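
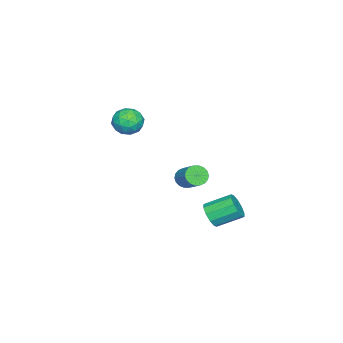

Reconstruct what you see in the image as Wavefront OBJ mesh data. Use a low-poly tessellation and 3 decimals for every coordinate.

v 0.021 -2.485 -0.542
v 0.525 -3.291 -0.648
v -0.645 -3.069 0.728
v -0.141 -3.875 0.622
v 0.302 -3.063 0.867
v 0.713 -2.702 0.082
v -0.833 -3.658 -0.002
v -0.422 -3.297 -0.787
v -0.003 -4.016 -0.314
v 0.699 -3.648 0.223
v -0.819 -2.712 -0.143
v -0.117 -2.344 0.394
v 0.331 -2.837 -0.707
v -0.451 -3.523 0.787
v -0.191 -3.045 0.93
v 0.105 -3.519 0.868
v 0.442 -2.491 -0.278
v 0.738 -2.965 -0.34
v 0.607 -2.83 0.551
v -0.858 -3.395 0.42
v -0.562 -3.869 0.358
v -0.225 -2.841 -0.788
v 0.071 -3.315 -0.85
v -0.727 -3.53 -0.471
v 0.317 -3.737 -0.573
v -0.074 -4.08 0.174
v -0.481 -3.953 -0.193
v -0.239 -3.741 -0.654
v 0.73 -3.521 -0.257
v 0.338 -3.864 0.489
v 0.598 -3.386 0.633
v 0.84 -3.174 0.172
v 0.419 -3.947 -0.061
v -0.458 -2.496 -0.409
v -0.85 -2.839 0.337
v -0.96 -3.186 -0.092
v -0.718 -2.974 -0.553
v -0.046 -2.28 -0.094
v -0.437 -2.623 0.653
v 0.119 -2.619 0.734
v 0.361 -2.407 0.273
v -0.539 -2.413 0.141
v 0.797 0.638 -2.996
v 1.246 0.155 -2.879
v 2.053 1.119 -2.006
v 1.603 1.602 -2.124
v 1.353 0.288 -3.124
v 2.16 1.251 -2.251
v 1.35 0.489 -3.344
v 2.157 1.453 -2.471
v 1.237 0.72 -3.494
v 2.044 1.684 -2.622
v 1.037 0.935 -3.547
v 1.844 1.899 -2.674
v 0.789 1.091 -3.49
v 1.596 2.055 -2.617
v 0.543 1.158 -3.335
v 1.35 2.121 -2.463
v 0.347 1.121 -3.114
v 1.154 2.085 -2.241
v 0.24 0.989 -2.869
v 1.047 1.952 -1.996
v 0.243 0.787 -2.649
v 1.05 1.751 -1.776
v 0.356 0.556 -2.498
v 1.163 1.52 -1.626
v 0.556 0.341 -2.446
v 1.363 1.305 -1.573
v 0.804 0.185 -2.503
v 1.611 1.149 -1.63
v 1.05 0.119 -2.657
v 1.857 1.082 -1.785
v 3.137 3.019 -3.955
v 3.685 3.478 -4.315
v 3.09 4.76 -3.585
v 2.543 4.301 -3.225
v 3.286 3.459 -4.606
v 2.691 4.741 -3.877
v 2.83 3.272 -4.649
v 2.235 4.553 -3.919
v 2.492 2.988 -4.426
v 1.897 4.27 -3.697
v 2.4 2.716 -4.024
v 1.805 3.998 -3.294
v 2.59 2.56 -3.595
v 1.995 3.842 -2.865
v 2.989 2.579 -3.303
v 2.394 3.861 -2.574
v 3.445 2.767 -3.261
v 2.85 4.048 -2.531
v 3.783 3.05 -3.483
v 3.188 4.332 -2.754
v 3.875 3.322 -3.886
v 3.28 4.604 -3.156
f 1 38 17
f 38 12 41
f 17 41 6
f 38 41 17
f 1 17 13
f 17 6 18
f 13 18 2
f 17 18 13
f 1 13 22
f 13 2 23
f 22 23 8
f 13 23 22
f 1 22 34
f 22 8 37
f 34 37 11
f 22 37 34
f 1 34 38
f 34 11 42
f 38 42 12
f 34 42 38
f 2 18 29
f 18 6 32
f 29 32 10
f 18 32 29
f 6 41 19
f 41 12 40
f 19 40 5
f 41 40 19
f 12 42 39
f 42 11 35
f 39 35 3
f 42 35 39
f 11 37 36
f 37 8 24
f 36 24 7
f 37 24 36
f 8 23 28
f 23 2 25
f 28 25 9
f 23 25 28
f 4 30 16
f 30 10 31
f 16 31 5
f 30 31 16
f 4 16 14
f 16 5 15
f 14 15 3
f 16 15 14
f 4 14 21
f 14 3 20
f 21 20 7
f 14 20 21
f 4 21 26
f 21 7 27
f 26 27 9
f 21 27 26
f 4 26 30
f 26 9 33
f 30 33 10
f 26 33 30
f 5 31 19
f 31 10 32
f 19 32 6
f 31 32 19
f 3 15 39
f 15 5 40
f 39 40 12
f 15 40 39
f 7 20 36
f 20 3 35
f 36 35 11
f 20 35 36
f 9 27 28
f 27 7 24
f 28 24 8
f 27 24 28
f 10 33 29
f 33 9 25
f 29 25 2
f 33 25 29
f 44 43 47
f 44 47 45
f 45 47 48
f 45 48 46
f 47 43 49
f 47 49 48
f 48 49 50
f 48 50 46
f 49 43 51
f 49 51 50
f 50 51 52
f 50 52 46
f 51 43 53
f 51 53 52
f 52 53 54
f 52 54 46
f 53 43 55
f 53 55 54
f 54 55 56
f 54 56 46
f 55 43 57
f 55 57 56
f 56 57 58
f 56 58 46
f 57 43 59
f 57 59 58
f 58 59 60
f 58 60 46
f 59 43 61
f 59 61 60
f 60 61 62
f 60 62 46
f 61 43 63
f 61 63 62
f 62 63 64
f 62 64 46
f 63 43 65
f 63 65 64
f 64 65 66
f 64 66 46
f 65 43 67
f 65 67 66
f 66 67 68
f 66 68 46
f 67 43 69
f 67 69 68
f 68 69 70
f 68 70 46
f 69 43 71
f 69 71 70
f 70 71 72
f 70 72 46
f 71 43 44
f 71 44 72
f 72 44 45
f 72 45 46
f 74 73 77
f 74 77 75
f 75 77 78
f 75 78 76
f 77 73 79
f 77 79 78
f 78 79 80
f 78 80 76
f 79 73 81
f 79 81 80
f 80 81 82
f 80 82 76
f 81 73 83
f 81 83 82
f 82 83 84
f 82 84 76
f 83 73 85
f 83 85 84
f 84 85 86
f 84 86 76
f 85 73 87
f 85 87 86
f 86 87 88
f 86 88 76
f 87 73 89
f 87 89 88
f 88 89 90
f 88 90 76
f 89 73 91
f 89 91 90
f 90 91 92
f 90 92 76
f 91 73 93
f 91 93 92
f 92 93 94
f 92 94 76
f 93 73 74
f 93 74 94
f 94 74 75
f 94 75 76



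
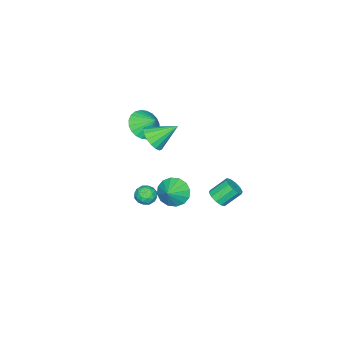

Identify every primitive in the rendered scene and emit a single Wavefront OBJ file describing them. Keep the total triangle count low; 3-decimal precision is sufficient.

v -3.502 -3.659 0.553
v -2.984 -3.054 -0.132
v -3.398 -2.781 1.407
v -3.371 -2.941 -0.202
v -3.779 -2.936 -0.157
v -4.144 -3.042 -0.004
v -4.411 -3.242 0.234
v -4.54 -3.505 0.52
v -4.511 -3.792 0.811
v -4.328 -4.058 1.063
v -4.019 -4.264 1.237
v -3.632 -4.378 1.307
v -3.225 -4.382 1.262
v -2.86 -4.276 1.109
v -2.592 -4.077 0.871
v -2.464 -3.813 0.585
v -2.493 -3.526 0.294
v -2.675 -3.26 0.042
v -1.283 -0.146 -2.249
v -0.883 0.311 -3.018
v -0.337 0.066 -1.631
v -1.13 0.674 -2.764
v -1.419 0.817 -2.372
v -1.671 0.702 -1.947
v -1.819 0.359 -1.603
v -1.823 -0.118 -1.432
v -1.683 -0.603 -1.48
v -1.436 -0.966 -1.735
v -1.147 -1.109 -2.127
v -0.895 -0.994 -2.552
v -0.747 -0.651 -2.896
v -0.743 -0.174 -3.066
v 0.136 3.639 0.057
v 0.365 3.258 0.518
v -0.307 3.9 1.383
v -0.536 4.281 0.923
v 0.611 3.566 0.48
v -0.061 4.208 1.346
v 0.675 3.902 0.281
v 0.003 4.544 1.147
v 0.533 4.137 -0.004
v -0.139 4.779 0.862
v 0.24 4.182 -0.265
v -0.432 4.824 0.601
v -0.093 4.02 -0.403
v -0.765 4.662 0.462
v -0.339 3.712 -0.366
v -1.011 4.354 0.5
v -0.403 3.376 -0.167
v -1.075 4.018 0.699
v -0.261 3.141 0.118
v -0.933 3.783 0.984
v 0.032 3.096 0.379
v -0.64 3.738 1.245
v -0.288 -0.845 2.732
v 0.242 -1.049 3.418
v -1.132 0.245 3.708
v 0.441 -0.725 3.228
v 0.474 -0.428 2.925
v 0.333 -0.226 2.577
v 0.049 -0.167 2.265
v -0.312 -0.263 2.06
v -0.667 -0.492 2.009
v -0.935 -0.802 2.123
v -1.055 -1.123 2.377
v -0.999 -1.379 2.713
v -0.78 -1.514 3.052
v -0.448 -1.495 3.319
v -0.08 -1.327 3.451
v 1.474 0.651 0.099
v 2.115 0.852 0.065
v 1.785 -0.372 -0.105
v 2.426 -0.171 -0.139
v 2.102 -0.166 0.451
v 1.91 0.467 0.577
v 1.99 0.013 -0.617
v 1.798 0.646 -0.491
v 2.434 0.458 -0.377
v 2.503 0.347 0.283
v 1.397 0.133 -0.323
v 1.466 0.022 0.337
v 1.768 0.842 0.1
v 2.132 -0.362 -0.14
v 1.942 -0.358 0.207
v 2.319 -0.24 0.187
v 1.647 0.615 0.401
v 2.024 0.733 0.381
v 2.016 0.135 0.608
v 1.876 -0.253 -0.421
v 2.253 -0.135 -0.441
v 1.581 0.72 -0.227
v 1.958 0.838 -0.247
v 1.884 0.345 -0.648
v 2.332 0.728 -0.18
v 2.514 0.127 -0.3
v 2.258 0.235 -0.581
v 2.145 0.607 -0.507
v 2.373 0.663 0.208
v 2.555 0.061 0.088
v 2.365 0.065 0.435
v 2.252 0.436 0.509
v 2.56 0.431 -0.052
v 1.345 0.419 -0.128
v 1.527 -0.183 -0.248
v 1.648 0.044 -0.549
v 1.535 0.415 -0.475
v 1.386 0.353 0.26
v 1.568 -0.248 0.14
v 1.755 -0.127 0.467
v 1.642 0.245 0.541
v 1.34 0.049 0.012
f 2 1 4
f 2 4 3
f 4 1 5
f 4 5 3
f 5 1 6
f 5 6 3
f 6 1 7
f 6 7 3
f 7 1 8
f 7 8 3
f 8 1 9
f 8 9 3
f 9 1 10
f 9 10 3
f 10 1 11
f 10 11 3
f 11 1 12
f 11 12 3
f 12 1 13
f 12 13 3
f 13 1 14
f 13 14 3
f 14 1 15
f 14 15 3
f 15 1 16
f 15 16 3
f 16 1 17
f 16 17 3
f 17 1 18
f 17 18 3
f 18 1 2
f 18 2 3
f 20 19 22
f 20 22 21
f 22 19 23
f 22 23 21
f 23 19 24
f 23 24 21
f 24 19 25
f 24 25 21
f 25 19 26
f 25 26 21
f 26 19 27
f 26 27 21
f 27 19 28
f 27 28 21
f 28 19 29
f 28 29 21
f 29 19 30
f 29 30 21
f 30 19 31
f 30 31 21
f 31 19 32
f 31 32 21
f 32 19 20
f 32 20 21
f 34 33 37
f 34 37 35
f 35 37 38
f 35 38 36
f 37 33 39
f 37 39 38
f 38 39 40
f 38 40 36
f 39 33 41
f 39 41 40
f 40 41 42
f 40 42 36
f 41 33 43
f 41 43 42
f 42 43 44
f 42 44 36
f 43 33 45
f 43 45 44
f 44 45 46
f 44 46 36
f 45 33 47
f 45 47 46
f 46 47 48
f 46 48 36
f 47 33 49
f 47 49 48
f 48 49 50
f 48 50 36
f 49 33 51
f 49 51 50
f 50 51 52
f 50 52 36
f 51 33 53
f 51 53 52
f 52 53 54
f 52 54 36
f 53 33 34
f 53 34 54
f 54 34 35
f 54 35 36
f 56 55 58
f 56 58 57
f 58 55 59
f 58 59 57
f 59 55 60
f 59 60 57
f 60 55 61
f 60 61 57
f 61 55 62
f 61 62 57
f 62 55 63
f 62 63 57
f 63 55 64
f 63 64 57
f 64 55 65
f 64 65 57
f 65 55 66
f 65 66 57
f 66 55 67
f 66 67 57
f 67 55 68
f 67 68 57
f 68 55 69
f 68 69 57
f 69 55 56
f 69 56 57
f 70 107 86
f 107 81 110
f 86 110 75
f 107 110 86
f 70 86 82
f 86 75 87
f 82 87 71
f 86 87 82
f 70 82 91
f 82 71 92
f 91 92 77
f 82 92 91
f 70 91 103
f 91 77 106
f 103 106 80
f 91 106 103
f 70 103 107
f 103 80 111
f 107 111 81
f 103 111 107
f 71 87 98
f 87 75 101
f 98 101 79
f 87 101 98
f 75 110 88
f 110 81 109
f 88 109 74
f 110 109 88
f 81 111 108
f 111 80 104
f 108 104 72
f 111 104 108
f 80 106 105
f 106 77 93
f 105 93 76
f 106 93 105
f 77 92 97
f 92 71 94
f 97 94 78
f 92 94 97
f 73 99 85
f 99 79 100
f 85 100 74
f 99 100 85
f 73 85 83
f 85 74 84
f 83 84 72
f 85 84 83
f 73 83 90
f 83 72 89
f 90 89 76
f 83 89 90
f 73 90 95
f 90 76 96
f 95 96 78
f 90 96 95
f 73 95 99
f 95 78 102
f 99 102 79
f 95 102 99
f 74 100 88
f 100 79 101
f 88 101 75
f 100 101 88
f 72 84 108
f 84 74 109
f 108 109 81
f 84 109 108
f 76 89 105
f 89 72 104
f 105 104 80
f 89 104 105
f 78 96 97
f 96 76 93
f 97 93 77
f 96 93 97
f 79 102 98
f 102 78 94
f 98 94 71
f 102 94 98



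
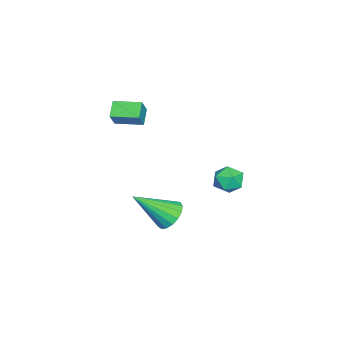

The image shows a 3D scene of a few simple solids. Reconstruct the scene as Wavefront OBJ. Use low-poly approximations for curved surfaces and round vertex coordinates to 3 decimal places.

v -0.631 1.304 -0.723
v -0.158 1.904 -0.527
v 0.358 0.696 -1.253
v 0.831 1.296 -1.057
v 0.531 0.83 -0.495
v -0.08 1.206 -0.168
v 0.28 1.394 -1.612
v -0.331 1.77 -1.285
v 0.405 1.959 -1.077
v 0.561 1.611 -0.386
v -0.361 0.989 -1.394
v -0.205 0.641 -0.703
v 0.269 -3.777 1.976
v -0.459 -3.847 2.501
v 0.217 -2.472 2.079
v -0.51 -2.543 2.604
v 0.85 -3.817 2.776
v 0.123 -3.888 3.301
v 0.799 -2.513 2.879
v 0.071 -2.583 3.404
v 0.725 -1.166 -3.265
v 1.306 -0.63 -2.981
v 1.415 -2.674 -1.835
v 0.986 -0.557 -2.749
v 0.606 -0.623 -2.636
v 0.253 -0.814 -2.667
v 0.009 -1.085 -2.835
v -0.071 -1.375 -3.102
v 0.031 -1.617 -3.406
v 0.292 -1.756 -3.678
v 0.653 -1.759 -3.856
v 1.03 -1.627 -3.898
v 1.338 -1.389 -3.795
v 1.505 -1.1 -3.572
v 1.494 -0.826 -3.277
f 1 12 6
f 1 6 2
f 1 2 8
f 1 8 11
f 1 11 12
f 2 6 10
f 6 12 5
f 12 11 3
f 11 8 7
f 8 2 9
f 4 10 5
f 4 5 3
f 4 3 7
f 4 7 9
f 4 9 10
f 5 10 6
f 3 5 12
f 7 3 11
f 9 7 8
f 10 9 2
f 14 16 13
f 17 14 13
f 13 16 15
f 15 17 13
f 14 20 16
f 18 14 17
f 18 20 14
f 16 20 15
f 19 17 15
f 15 20 19
f 19 18 17
f 20 18 19
f 22 21 24
f 22 24 23
f 24 21 25
f 24 25 23
f 25 21 26
f 25 26 23
f 26 21 27
f 26 27 23
f 27 21 28
f 27 28 23
f 28 21 29
f 28 29 23
f 29 21 30
f 29 30 23
f 30 21 31
f 30 31 23
f 31 21 32
f 31 32 23
f 32 21 33
f 32 33 23
f 33 21 34
f 33 34 23
f 34 21 35
f 34 35 23
f 35 21 22
f 35 22 23



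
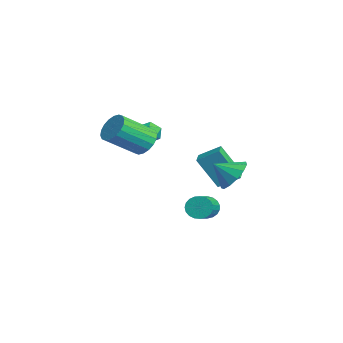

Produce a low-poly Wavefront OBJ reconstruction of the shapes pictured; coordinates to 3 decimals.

v -2.663 0.206 2.103
v -2.185 -0.203 1.741
v -3.515 -0.557 1.839
v -3.037 -0.966 1.477
v -2.997 -0.916 2.199
v -2.471 -0.444 2.363
v -3.229 -0.316 1.217
v -2.703 0.156 1.381
v -2.535 -0.525 1.193
v -2.392 -0.896 1.8
v -3.308 0.136 1.78
v -3.165 -0.235 2.387
v -1.837 -0.789 1.581
v -0.973 -0.784 1.366
v -0.66 -2.466 2.584
v -1.523 -2.471 2.799
v -0.985 -0.553 1.688
v -0.672 -2.235 2.906
v -1.166 -0.369 1.988
v -0.853 -2.051 3.206
v -1.48 -0.268 2.208
v -1.166 -1.95 3.426
v -1.864 -0.271 2.304
v -1.551 -1.952 3.522
v -2.243 -0.376 2.256
v -1.93 -2.057 3.474
v -2.541 -0.563 2.075
v -2.228 -2.244 3.293
v -2.7 -0.794 1.796
v -2.387 -2.476 3.014
v -2.688 -1.025 1.474
v -2.375 -2.707 2.692
v -2.507 -1.209 1.174
v -2.194 -2.891 2.392
v -2.194 -1.31 0.954
v -1.88 -2.992 2.172
v -1.809 -1.308 0.858
v -1.496 -2.989 2.076
v -1.43 -1.203 0.906
v -1.117 -2.884 2.124
v -1.132 -1.016 1.087
v -0.819 -2.697 2.305
v 3.529 2.278 1.172
v 3.859 2.795 1.949
v 3.291 1.322 1.908
v 3.312 2.901 1.909
v 2.835 2.809 1.636
v 2.578 2.549 1.215
v 2.623 2.202 0.78
v 2.956 1.88 0.469
v 3.471 1.683 0.382
v 4.004 1.676 0.545
v 4.387 1.859 0.907
v 4.497 2.176 1.353
v 4.3 2.525 1.742
v 1.921 1.347 -1.509
v 2.293 1.594 -2.022
v 3.552 0.939 -1.424
v 3.179 0.693 -0.911
v 2.31 1.802 -1.832
v 3.569 1.147 -1.233
v 2.26 1.931 -1.585
v 3.519 1.277 -0.987
v 2.152 1.96 -1.326
v 3.411 1.305 -0.727
v 2.003 1.882 -1.098
v 3.262 1.228 -0.5
v 1.84 1.713 -0.941
v 3.099 1.058 -0.343
v 1.691 1.479 -0.883
v 2.95 0.825 -0.284
v 1.582 1.224 -0.933
v 2.841 0.569 -0.334
v 1.531 0.989 -1.082
v 2.79 0.334 -0.484
v 1.548 0.816 -1.305
v 2.807 0.162 -0.707
v 1.629 0.736 -1.564
v 2.888 0.081 -0.966
v 1.76 0.761 -1.813
v 3.019 0.106 -1.215
v 1.919 0.887 -2.01
v 3.178 0.232 -1.411
v 2.079 1.093 -2.12
v 3.338 0.438 -1.521
v 2.211 1.343 -2.124
v 3.47 0.688 -1.526
v -0.009 1.441 1.17
v 0.367 2.461 1.827
v 0.336 2.417 -0.542
v 0.711 3.437 0.115
v 0.809 1.143 1.165
v 1.184 2.163 1.822
v 1.153 2.119 -0.547
v 1.529 3.139 0.11
f 1 12 6
f 1 6 2
f 1 2 8
f 1 8 11
f 1 11 12
f 2 6 10
f 6 12 5
f 12 11 3
f 11 8 7
f 8 2 9
f 4 10 5
f 4 5 3
f 4 3 7
f 4 7 9
f 4 9 10
f 5 10 6
f 3 5 12
f 7 3 11
f 9 7 8
f 10 9 2
f 14 13 17
f 14 17 15
f 15 17 18
f 15 18 16
f 17 13 19
f 17 19 18
f 18 19 20
f 18 20 16
f 19 13 21
f 19 21 20
f 20 21 22
f 20 22 16
f 21 13 23
f 21 23 22
f 22 23 24
f 22 24 16
f 23 13 25
f 23 25 24
f 24 25 26
f 24 26 16
f 25 13 27
f 25 27 26
f 26 27 28
f 26 28 16
f 27 13 29
f 27 29 28
f 28 29 30
f 28 30 16
f 29 13 31
f 29 31 30
f 30 31 32
f 30 32 16
f 31 13 33
f 31 33 32
f 32 33 34
f 32 34 16
f 33 13 35
f 33 35 34
f 34 35 36
f 34 36 16
f 35 13 37
f 35 37 36
f 36 37 38
f 36 38 16
f 37 13 39
f 37 39 38
f 38 39 40
f 38 40 16
f 39 13 41
f 39 41 40
f 40 41 42
f 40 42 16
f 41 13 14
f 41 14 42
f 42 14 15
f 42 15 16
f 44 43 46
f 44 46 45
f 46 43 47
f 46 47 45
f 47 43 48
f 47 48 45
f 48 43 49
f 48 49 45
f 49 43 50
f 49 50 45
f 50 43 51
f 50 51 45
f 51 43 52
f 51 52 45
f 52 43 53
f 52 53 45
f 53 43 54
f 53 54 45
f 54 43 55
f 54 55 45
f 55 43 44
f 55 44 45
f 57 56 60
f 57 60 58
f 58 60 61
f 58 61 59
f 60 56 62
f 60 62 61
f 61 62 63
f 61 63 59
f 62 56 64
f 62 64 63
f 63 64 65
f 63 65 59
f 64 56 66
f 64 66 65
f 65 66 67
f 65 67 59
f 66 56 68
f 66 68 67
f 67 68 69
f 67 69 59
f 68 56 70
f 68 70 69
f 69 70 71
f 69 71 59
f 70 56 72
f 70 72 71
f 71 72 73
f 71 73 59
f 72 56 74
f 72 74 73
f 73 74 75
f 73 75 59
f 74 56 76
f 74 76 75
f 75 76 77
f 75 77 59
f 76 56 78
f 76 78 77
f 77 78 79
f 77 79 59
f 78 56 80
f 78 80 79
f 79 80 81
f 79 81 59
f 80 56 82
f 80 82 81
f 81 82 83
f 81 83 59
f 82 56 84
f 82 84 83
f 83 84 85
f 83 85 59
f 84 56 86
f 84 86 85
f 85 86 87
f 85 87 59
f 86 56 57
f 86 57 87
f 87 57 58
f 87 58 59
f 89 91 88
f 92 89 88
f 88 91 90
f 90 92 88
f 89 95 91
f 93 89 92
f 93 95 89
f 91 95 90
f 94 92 90
f 90 95 94
f 94 93 92
f 95 93 94



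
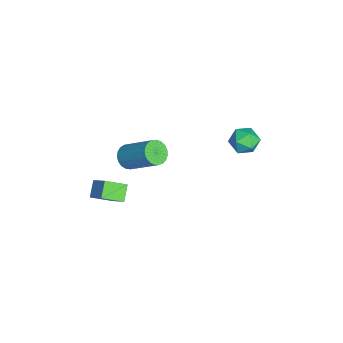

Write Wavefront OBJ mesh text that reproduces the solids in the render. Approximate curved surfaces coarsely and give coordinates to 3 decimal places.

v 2.158 -2.486 1.3
v 2.341 -3.375 1.766
v 1.537 -2.357 1.788
v 1.72 -3.246 2.255
v 2.8 -1.994 1.985
v 2.983 -2.883 2.452
v 2.179 -1.865 2.474
v 2.362 -2.754 2.94
v -2.179 -1.956 -0.43
v -1.875 -1.687 -0.899
v -1.077 -0.495 0.301
v -1.381 -0.764 0.77
v -2.093 -1.55 -0.89
v -1.295 -0.358 0.309
v -2.326 -1.483 -0.802
v -1.528 -0.291 0.397
v -2.533 -1.497 -0.65
v -1.735 -0.305 0.55
v -2.68 -1.591 -0.459
v -1.881 -0.399 0.74
v -2.739 -1.748 -0.264
v -1.941 -0.556 0.936
v -2.702 -1.941 -0.097
v -1.904 -0.749 1.103
v -2.574 -2.137 0.013
v -1.776 -0.945 1.212
v -2.378 -2.301 0.045
v -1.58 -1.109 1.245
v -2.148 -2.405 -0.004
v -1.35 -1.214 1.196
v -1.923 -2.432 -0.127
v -1.125 -1.24 1.073
v -1.742 -2.377 -0.302
v -0.944 -1.185 0.897
v -1.637 -2.249 -0.5
v -0.839 -1.057 0.7
v -1.626 -2.07 -0.685
v -0.827 -0.878 0.515
v -1.71 -1.871 -0.826
v -0.912 -0.679 0.373
v -0.03 3.505 3.149
v 0.216 3.193 2.567
v -0.316 2.487 3.573
v -0.07 2.175 2.991
v 0.376 2.481 3.442
v 0.553 3.11 3.179
v -0.653 2.57 2.961
v -0.476 3.199 2.698
v -0.17 2.615 2.45
v 0.467 2.561 2.748
v -0.567 3.119 3.392
v 0.07 3.065 3.69
f 2 4 1
f 5 2 1
f 1 4 3
f 3 5 1
f 2 8 4
f 6 2 5
f 6 8 2
f 4 8 3
f 7 5 3
f 3 8 7
f 7 6 5
f 8 6 7
f 10 9 13
f 10 13 11
f 11 13 14
f 11 14 12
f 13 9 15
f 13 15 14
f 14 15 16
f 14 16 12
f 15 9 17
f 15 17 16
f 16 17 18
f 16 18 12
f 17 9 19
f 17 19 18
f 18 19 20
f 18 20 12
f 19 9 21
f 19 21 20
f 20 21 22
f 20 22 12
f 21 9 23
f 21 23 22
f 22 23 24
f 22 24 12
f 23 9 25
f 23 25 24
f 24 25 26
f 24 26 12
f 25 9 27
f 25 27 26
f 26 27 28
f 26 28 12
f 27 9 29
f 27 29 28
f 28 29 30
f 28 30 12
f 29 9 31
f 29 31 30
f 30 31 32
f 30 32 12
f 31 9 33
f 31 33 32
f 32 33 34
f 32 34 12
f 33 9 35
f 33 35 34
f 34 35 36
f 34 36 12
f 35 9 37
f 35 37 36
f 36 37 38
f 36 38 12
f 37 9 39
f 37 39 38
f 38 39 40
f 38 40 12
f 39 9 10
f 39 10 40
f 40 10 11
f 40 11 12
f 41 52 46
f 41 46 42
f 41 42 48
f 41 48 51
f 41 51 52
f 42 46 50
f 46 52 45
f 52 51 43
f 51 48 47
f 48 42 49
f 44 50 45
f 44 45 43
f 44 43 47
f 44 47 49
f 44 49 50
f 45 50 46
f 43 45 52
f 47 43 51
f 49 47 48
f 50 49 42



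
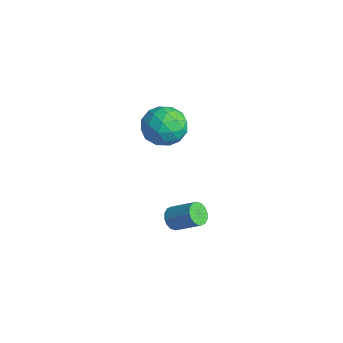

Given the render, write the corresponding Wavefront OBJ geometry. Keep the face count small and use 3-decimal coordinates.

v 2.823 -3.505 -2.532
v 3.161 -4.033 -2.463
v 4.134 -3.302 -1.638
v 3.797 -2.775 -1.708
v 3.281 -3.89 -2.731
v 4.254 -3.16 -1.906
v 3.278 -3.645 -2.945
v 4.251 -2.914 -2.121
v 3.154 -3.362 -3.049
v 4.127 -2.631 -2.225
v 2.941 -3.117 -3.015
v 3.914 -2.387 -2.19
v 2.696 -2.977 -2.851
v 3.67 -2.246 -2.026
v 2.486 -2.978 -2.602
v 3.459 -2.247 -1.777
v 2.366 -3.12 -2.334
v 3.339 -2.39 -1.509
v 2.369 -3.366 -2.119
v 3.342 -2.635 -1.295
v 2.493 -3.649 -2.015
v 3.466 -2.918 -1.191
v 2.706 -3.893 -2.05
v 3.679 -3.163 -1.225
v 2.95 -4.034 -2.214
v 3.924 -3.303 -1.389
v -2.326 -0.159 -0.284
v -1.29 -0.732 -0.475
v -3.29 -1.628 -1.105
v -2.254 -2.201 -1.296
v -2.667 -2.065 -0.179
v -2.071 -1.157 0.329
v -2.509 -1.203 -1.909
v -1.913 -0.295 -1.401
v -1.403 -1.377 -1.479
v -1.501 -1.91 -0.41
v -3.079 -0.45 -1.17
v -3.177 -0.983 -0.101
v -1.724 -0.316 -0.308
v -2.856 -2.044 -1.272
v -3.099 -1.964 -0.616
v -2.49 -2.301 -0.728
v -2.183 -0.567 0.165
v -1.574 -0.903 0.053
v -2.383 -1.687 0.227
v -3.006 -1.457 -1.633
v -2.397 -1.793 -1.745
v -2.09 -0.059 -0.852
v -1.481 -0.396 -0.964
v -2.197 -0.673 -1.807
v -1.181 -1.032 -1.01
v -1.748 -1.896 -1.492
v -1.897 -1.309 -1.852
v -1.547 -0.775 -1.554
v -1.239 -1.345 -0.382
v -1.805 -2.209 -0.864
v -2.048 -2.129 -0.207
v -1.698 -1.596 0.091
v -1.305 -1.724 -0.972
v -2.775 -0.151 -0.716
v -3.341 -1.015 -1.198
v -2.882 -0.764 -1.671
v -2.532 -0.231 -1.373
v -2.832 -0.464 -0.088
v -3.399 -1.328 -0.57
v -3.033 -1.585 -0.026
v -2.683 -1.051 0.272
v -3.275 -0.636 -0.608
f 2 1 5
f 2 5 3
f 3 5 6
f 3 6 4
f 5 1 7
f 5 7 6
f 6 7 8
f 6 8 4
f 7 1 9
f 7 9 8
f 8 9 10
f 8 10 4
f 9 1 11
f 9 11 10
f 10 11 12
f 10 12 4
f 11 1 13
f 11 13 12
f 12 13 14
f 12 14 4
f 13 1 15
f 13 15 14
f 14 15 16
f 14 16 4
f 15 1 17
f 15 17 16
f 16 17 18
f 16 18 4
f 17 1 19
f 17 19 18
f 18 19 20
f 18 20 4
f 19 1 21
f 19 21 20
f 20 21 22
f 20 22 4
f 21 1 23
f 21 23 22
f 22 23 24
f 22 24 4
f 23 1 25
f 23 25 24
f 24 25 26
f 24 26 4
f 25 1 2
f 25 2 26
f 26 2 3
f 26 3 4
f 27 64 43
f 64 38 67
f 43 67 32
f 64 67 43
f 27 43 39
f 43 32 44
f 39 44 28
f 43 44 39
f 27 39 48
f 39 28 49
f 48 49 34
f 39 49 48
f 27 48 60
f 48 34 63
f 60 63 37
f 48 63 60
f 27 60 64
f 60 37 68
f 64 68 38
f 60 68 64
f 28 44 55
f 44 32 58
f 55 58 36
f 44 58 55
f 32 67 45
f 67 38 66
f 45 66 31
f 67 66 45
f 38 68 65
f 68 37 61
f 65 61 29
f 68 61 65
f 37 63 62
f 63 34 50
f 62 50 33
f 63 50 62
f 34 49 54
f 49 28 51
f 54 51 35
f 49 51 54
f 30 56 42
f 56 36 57
f 42 57 31
f 56 57 42
f 30 42 40
f 42 31 41
f 40 41 29
f 42 41 40
f 30 40 47
f 40 29 46
f 47 46 33
f 40 46 47
f 30 47 52
f 47 33 53
f 52 53 35
f 47 53 52
f 30 52 56
f 52 35 59
f 56 59 36
f 52 59 56
f 31 57 45
f 57 36 58
f 45 58 32
f 57 58 45
f 29 41 65
f 41 31 66
f 65 66 38
f 41 66 65
f 33 46 62
f 46 29 61
f 62 61 37
f 46 61 62
f 35 53 54
f 53 33 50
f 54 50 34
f 53 50 54
f 36 59 55
f 59 35 51
f 55 51 28
f 59 51 55



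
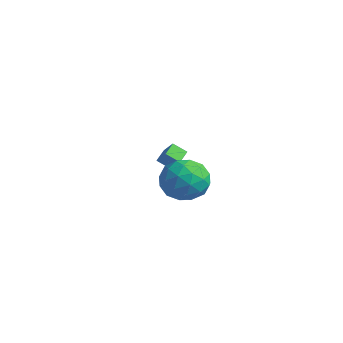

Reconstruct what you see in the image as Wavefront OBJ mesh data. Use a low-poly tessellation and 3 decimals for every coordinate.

v -2.423 -0.763 -2.62
v -2.882 -1.253 -2.131
v -2.855 -0.049 -2.31
v -3.313 -0.538 -1.821
v -1.827 -0.682 -1.979
v -2.285 -1.171 -1.49
v -2.258 0.033 -1.669
v -2.717 -0.457 -1.18
v 3.14 -3.002 0.481
v 3.783 -4.001 0.472
v 2.157 -3.619 -1.052
v 2.8 -4.618 -1.061
v 2.024 -4.419 -0.184
v 2.631 -4.038 0.764
v 3.309 -3.582 -1.344
v 3.916 -3.201 -0.396
v 3.887 -4.36 -0.656
v 3.093 -4.877 0.061
v 2.847 -2.743 -0.641
v 2.053 -3.26 0.076
v 3.547 -3.447 0.611
v 2.393 -4.173 -1.191
v 1.937 -4.056 -0.675
v 2.315 -4.643 -0.681
v 2.871 -3.469 0.783
v 3.249 -4.056 0.777
v 2.215 -4.302 0.392
v 2.691 -3.564 -1.357
v 3.069 -4.151 -1.363
v 3.625 -2.977 0.101
v 4.003 -3.564 0.095
v 3.725 -3.318 -0.972
v 3.987 -4.245 -0.057
v 3.409 -4.608 -0.959
v 3.708 -3.999 -1.125
v 4.065 -3.775 -0.568
v 3.52 -4.549 0.364
v 2.943 -4.912 -0.537
v 2.487 -4.795 -0.021
v 2.843 -4.571 0.536
v 3.581 -4.76 -0.299
v 2.997 -2.708 -0.043
v 2.42 -3.071 -0.944
v 3.097 -3.049 -1.116
v 3.453 -2.825 -0.559
v 2.531 -3.012 0.379
v 1.953 -3.375 -0.523
v 1.875 -3.845 -0.012
v 2.232 -3.621 0.545
v 2.359 -2.86 -0.281
f 2 4 1
f 5 2 1
f 1 4 3
f 3 5 1
f 2 8 4
f 6 2 5
f 6 8 2
f 4 8 3
f 7 5 3
f 3 8 7
f 7 6 5
f 8 6 7
f 9 46 25
f 46 20 49
f 25 49 14
f 46 49 25
f 9 25 21
f 25 14 26
f 21 26 10
f 25 26 21
f 9 21 30
f 21 10 31
f 30 31 16
f 21 31 30
f 9 30 42
f 30 16 45
f 42 45 19
f 30 45 42
f 9 42 46
f 42 19 50
f 46 50 20
f 42 50 46
f 10 26 37
f 26 14 40
f 37 40 18
f 26 40 37
f 14 49 27
f 49 20 48
f 27 48 13
f 49 48 27
f 20 50 47
f 50 19 43
f 47 43 11
f 50 43 47
f 19 45 44
f 45 16 32
f 44 32 15
f 45 32 44
f 16 31 36
f 31 10 33
f 36 33 17
f 31 33 36
f 12 38 24
f 38 18 39
f 24 39 13
f 38 39 24
f 12 24 22
f 24 13 23
f 22 23 11
f 24 23 22
f 12 22 29
f 22 11 28
f 29 28 15
f 22 28 29
f 12 29 34
f 29 15 35
f 34 35 17
f 29 35 34
f 12 34 38
f 34 17 41
f 38 41 18
f 34 41 38
f 13 39 27
f 39 18 40
f 27 40 14
f 39 40 27
f 11 23 47
f 23 13 48
f 47 48 20
f 23 48 47
f 15 28 44
f 28 11 43
f 44 43 19
f 28 43 44
f 17 35 36
f 35 15 32
f 36 32 16
f 35 32 36
f 18 41 37
f 41 17 33
f 37 33 10
f 41 33 37



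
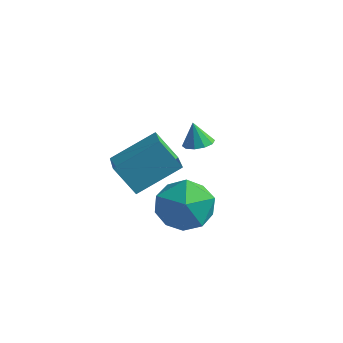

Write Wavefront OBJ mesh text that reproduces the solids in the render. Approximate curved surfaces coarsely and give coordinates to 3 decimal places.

v -2.261 3.463 -0.97
v -1.784 3.116 -0.815
v -2.539 3.517 0.01
v -1.674 3.476 -0.804
v -1.788 3.832 -0.856
v -2.083 4.047 -0.951
v -2.445 4.039 -1.054
v -2.738 3.811 -1.124
v -2.848 3.451 -1.136
v -2.733 3.095 -1.084
v -2.439 2.88 -0.989
v -2.076 2.888 -0.886
v -0.763 0.037 -1.607
v 0.46 -0.044 -1.498
v -0.98 -1.396 -0.242
v 0.243 -1.477 -0.133
v -0.346 -0.475 0.271
v -0.212 0.41 -0.572
v -0.308 -1.85 -1.168
v -0.174 -0.965 -2.011
v 0.741 -1.21 -1.226
v 0.718 -0.36 -0.337
v -1.238 -1.08 -1.403
v -1.261 -0.23 -0.514
v -3.36 0.758 -1.921
v -4.227 0.626 -0.817
v -2.282 2.095 -0.916
v -3.149 1.964 0.188
v -2.391 -0.484 -1.308
v -3.258 -0.615 -0.204
v -1.313 0.854 -0.303
v -2.18 0.722 0.801
f 2 1 4
f 2 4 3
f 4 1 5
f 4 5 3
f 5 1 6
f 5 6 3
f 6 1 7
f 6 7 3
f 7 1 8
f 7 8 3
f 8 1 9
f 8 9 3
f 9 1 10
f 9 10 3
f 10 1 11
f 10 11 3
f 11 1 12
f 11 12 3
f 12 1 2
f 12 2 3
f 13 24 18
f 13 18 14
f 13 14 20
f 13 20 23
f 13 23 24
f 14 18 22
f 18 24 17
f 24 23 15
f 23 20 19
f 20 14 21
f 16 22 17
f 16 17 15
f 16 15 19
f 16 19 21
f 16 21 22
f 17 22 18
f 15 17 24
f 19 15 23
f 21 19 20
f 22 21 14
f 26 28 25
f 29 26 25
f 25 28 27
f 27 29 25
f 26 32 28
f 30 26 29
f 30 32 26
f 28 32 27
f 31 29 27
f 27 32 31
f 31 30 29
f 32 30 31



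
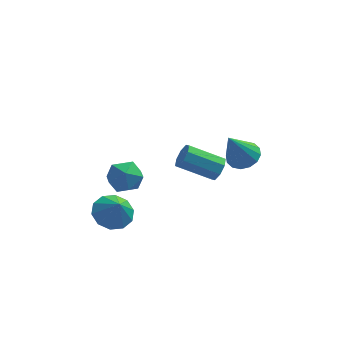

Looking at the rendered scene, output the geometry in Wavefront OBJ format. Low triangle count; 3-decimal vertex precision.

v -3.783 1.953 -3.254
v -3.042 2.613 -2.794
v -2.638 0.607 -3.166
v -1.897 1.267 -2.706
v -2.796 0.983 -2.151
v -3.503 1.815 -2.206
v -2.177 1.405 -3.754
v -2.884 2.237 -3.809
v -2.049 2.274 -3.103
v -2.432 2.014 -2.113
v -3.248 1.206 -3.847
v -3.631 0.946 -2.857
v 3.07 -0.039 0.145
v 3.618 0.559 0.578
v 2.29 -0.721 2.075
v 3.214 0.798 0.499
v 2.77 0.812 0.325
v 2.408 0.598 0.103
v 2.222 0.214 -0.108
v 2.264 -0.239 -0.251
v 2.521 -0.637 -0.288
v 2.926 -0.876 -0.209
v 3.369 -0.89 -0.035
v 3.732 -0.676 0.187
v 3.917 -0.292 0.398
v 3.876 0.161 0.541
v -3.369 -1.415 -3.123
v -2.336 -1.072 -3.284
v -2.991 -2.005 -1.957
v -2.666 -0.591 -2.934
v -3.263 -0.425 -2.656
v -3.901 -0.637 -2.556
v -4.336 -1.146 -2.673
v -4.402 -1.758 -2.962
v -4.073 -2.239 -3.312
v -3.475 -2.405 -3.59
v -2.837 -2.193 -3.689
v -2.402 -1.684 -3.573
v 1.866 -0.033 -0.944
v 2.148 -0.387 -0.359
v 0.336 -0.261 0.59
v 0.054 0.093 0.004
v 2.207 0.175 -0.321
v 0.394 0.301 0.628
v 2.066 0.615 -0.649
v 0.253 0.741 0.3
v 1.808 0.676 -1.149
v -0.005 0.802 -0.201
v 1.584 0.321 -1.53
v -0.228 0.447 -0.581
v 1.526 -0.241 -1.568
v -0.287 -0.115 -0.619
v 1.667 -0.681 -1.24
v -0.146 -0.555 -0.291
v 1.925 -0.742 -0.739
v 0.112 -0.616 0.209
f 1 12 6
f 1 6 2
f 1 2 8
f 1 8 11
f 1 11 12
f 2 6 10
f 6 12 5
f 12 11 3
f 11 8 7
f 8 2 9
f 4 10 5
f 4 5 3
f 4 3 7
f 4 7 9
f 4 9 10
f 5 10 6
f 3 5 12
f 7 3 11
f 9 7 8
f 10 9 2
f 14 13 16
f 14 16 15
f 16 13 17
f 16 17 15
f 17 13 18
f 17 18 15
f 18 13 19
f 18 19 15
f 19 13 20
f 19 20 15
f 20 13 21
f 20 21 15
f 21 13 22
f 21 22 15
f 22 13 23
f 22 23 15
f 23 13 24
f 23 24 15
f 24 13 25
f 24 25 15
f 25 13 26
f 25 26 15
f 26 13 14
f 26 14 15
f 28 27 30
f 28 30 29
f 30 27 31
f 30 31 29
f 31 27 32
f 31 32 29
f 32 27 33
f 32 33 29
f 33 27 34
f 33 34 29
f 34 27 35
f 34 35 29
f 35 27 36
f 35 36 29
f 36 27 37
f 36 37 29
f 37 27 38
f 37 38 29
f 38 27 28
f 38 28 29
f 40 39 43
f 40 43 41
f 41 43 44
f 41 44 42
f 43 39 45
f 43 45 44
f 44 45 46
f 44 46 42
f 45 39 47
f 45 47 46
f 46 47 48
f 46 48 42
f 47 39 49
f 47 49 48
f 48 49 50
f 48 50 42
f 49 39 51
f 49 51 50
f 50 51 52
f 50 52 42
f 51 39 53
f 51 53 52
f 52 53 54
f 52 54 42
f 53 39 55
f 53 55 54
f 54 55 56
f 54 56 42
f 55 39 40
f 55 40 56
f 56 40 41
f 56 41 42



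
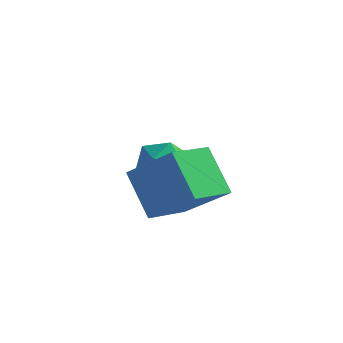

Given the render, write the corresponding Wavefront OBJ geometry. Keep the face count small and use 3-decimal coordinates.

v -0.343 -3.476 -1.719
v 1.362 -3.461 -0.476
v -0.179 -1.893 -1.963
v 1.526 -1.879 -0.721
v 0.754 -3.821 -3.219
v 2.459 -3.807 -1.977
v 0.918 -2.239 -3.464
v 2.623 -2.224 -2.221
v -2.521 0.134 -2.87
v -1.84 0.77 -3.131
v -1.42 -0.79 -2.249
v -0.739 -0.154 -2.51
v -1.37 0.072 -1.811
v -2.05 0.642 -2.195
v -1.21 -0.662 -3.185
v -1.89 -0.092 -3.569
v -1.03 0.277 -3.325
v -1.128 0.731 -2.477
v -2.132 -0.751 -2.903
v -2.23 -0.297 -2.055
f 2 4 1
f 5 2 1
f 1 4 3
f 3 5 1
f 2 8 4
f 6 2 5
f 6 8 2
f 4 8 3
f 7 5 3
f 3 8 7
f 7 6 5
f 8 6 7
f 9 20 14
f 9 14 10
f 9 10 16
f 9 16 19
f 9 19 20
f 10 14 18
f 14 20 13
f 20 19 11
f 19 16 15
f 16 10 17
f 12 18 13
f 12 13 11
f 12 11 15
f 12 15 17
f 12 17 18
f 13 18 14
f 11 13 20
f 15 11 19
f 17 15 16
f 18 17 10



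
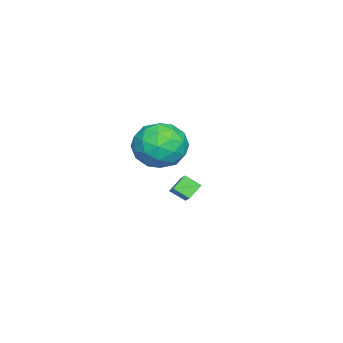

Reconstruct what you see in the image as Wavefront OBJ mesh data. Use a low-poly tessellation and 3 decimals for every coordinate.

v -2.361 1.746 -3.508
v -2.344 1.032 -3.03
v -1.713 2.12 -2.974
v -1.695 1.405 -2.495
v -1.745 1.415 -4.025
v -1.727 0.7 -3.546
v -1.096 1.788 -3.49
v -1.079 1.074 -3.012
v 2.78 2.913 1.679
v 3.775 2.549 1.117
v 2.345 1.071 2.103
v 3.34 0.707 1.541
v 3.422 1.315 2.571
v 3.691 2.453 2.309
v 2.429 1.167 0.911
v 2.698 2.305 0.649
v 3.558 1.47 0.642
v 4.171 1.561 1.668
v 1.949 2.059 1.552
v 2.562 2.15 2.578
v 3.316 2.893 1.361
v 2.804 0.727 1.859
v 2.853 1.084 2.465
v 3.437 0.87 2.134
v 3.266 2.836 2.061
v 3.851 2.622 1.731
v 3.643 1.897 2.586
v 2.269 0.998 1.489
v 2.854 0.784 1.159
v 2.683 2.75 1.086
v 3.267 2.536 0.755
v 2.477 1.723 0.634
v 3.773 2.044 0.752
v 3.517 0.962 1.001
v 2.982 1.232 0.63
v 3.14 1.901 0.476
v 4.133 2.098 1.355
v 3.877 1.015 1.604
v 3.926 1.373 2.209
v 4.084 2.042 2.055
v 4.006 1.464 1.075
v 2.243 2.605 1.616
v 1.987 1.522 1.865
v 2.036 1.578 1.165
v 2.194 2.247 1.011
v 2.603 2.658 2.219
v 2.347 1.576 2.468
v 2.98 1.719 2.744
v 3.138 2.388 2.59
v 2.114 2.156 2.145
f 2 4 1
f 5 2 1
f 1 4 3
f 3 5 1
f 2 8 4
f 6 2 5
f 6 8 2
f 4 8 3
f 7 5 3
f 3 8 7
f 7 6 5
f 8 6 7
f 9 46 25
f 46 20 49
f 25 49 14
f 46 49 25
f 9 25 21
f 25 14 26
f 21 26 10
f 25 26 21
f 9 21 30
f 21 10 31
f 30 31 16
f 21 31 30
f 9 30 42
f 30 16 45
f 42 45 19
f 30 45 42
f 9 42 46
f 42 19 50
f 46 50 20
f 42 50 46
f 10 26 37
f 26 14 40
f 37 40 18
f 26 40 37
f 14 49 27
f 49 20 48
f 27 48 13
f 49 48 27
f 20 50 47
f 50 19 43
f 47 43 11
f 50 43 47
f 19 45 44
f 45 16 32
f 44 32 15
f 45 32 44
f 16 31 36
f 31 10 33
f 36 33 17
f 31 33 36
f 12 38 24
f 38 18 39
f 24 39 13
f 38 39 24
f 12 24 22
f 24 13 23
f 22 23 11
f 24 23 22
f 12 22 29
f 22 11 28
f 29 28 15
f 22 28 29
f 12 29 34
f 29 15 35
f 34 35 17
f 29 35 34
f 12 34 38
f 34 17 41
f 38 41 18
f 34 41 38
f 13 39 27
f 39 18 40
f 27 40 14
f 39 40 27
f 11 23 47
f 23 13 48
f 47 48 20
f 23 48 47
f 15 28 44
f 28 11 43
f 44 43 19
f 28 43 44
f 17 35 36
f 35 15 32
f 36 32 16
f 35 32 36
f 18 41 37
f 41 17 33
f 37 33 10
f 41 33 37



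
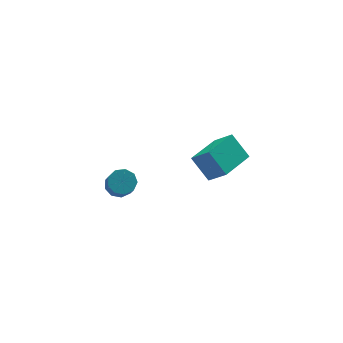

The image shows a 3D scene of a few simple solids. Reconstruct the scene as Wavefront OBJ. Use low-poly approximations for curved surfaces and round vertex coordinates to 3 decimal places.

v 3.454 2.266 0.115
v 2.933 3.248 1.209
v 2.867 3.068 -0.885
v 2.346 4.051 0.209
v 5.154 3.329 -0.029
v 4.633 4.312 1.065
v 4.567 4.132 -1.029
v 4.046 5.114 0.065
v -2.127 2.111 1.586
v -1.759 1.606 1.247
v -1.866 0.865 2.236
v -2.233 1.369 2.574
v -1.457 1.894 1.495
v -1.563 1.153 2.484
v -1.468 2.283 1.786
v -1.574 1.542 2.774
v -1.787 2.591 1.983
v -1.894 1.85 2.971
v -2.265 2.675 1.994
v -2.372 1.934 2.982
v -2.679 2.494 1.814
v -2.785 1.753 2.802
v -2.834 2.134 1.527
v -2.94 1.393 2.516
v -2.658 1.763 1.268
v -2.765 1.022 2.256
v -2.234 1.555 1.157
v -2.34 0.813 2.146
f 2 4 1
f 5 2 1
f 1 4 3
f 3 5 1
f 2 8 4
f 6 2 5
f 6 8 2
f 4 8 3
f 7 5 3
f 3 8 7
f 7 6 5
f 8 6 7
f 10 9 13
f 10 13 11
f 11 13 14
f 11 14 12
f 13 9 15
f 13 15 14
f 14 15 16
f 14 16 12
f 15 9 17
f 15 17 16
f 16 17 18
f 16 18 12
f 17 9 19
f 17 19 18
f 18 19 20
f 18 20 12
f 19 9 21
f 19 21 20
f 20 21 22
f 20 22 12
f 21 9 23
f 21 23 22
f 22 23 24
f 22 24 12
f 23 9 25
f 23 25 24
f 24 25 26
f 24 26 12
f 25 9 27
f 25 27 26
f 26 27 28
f 26 28 12
f 27 9 10
f 27 10 28
f 28 10 11
f 28 11 12



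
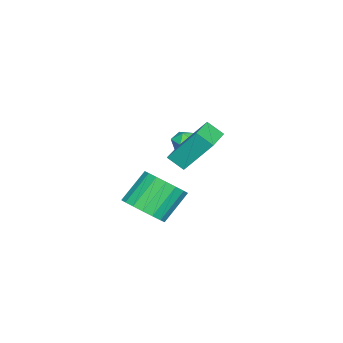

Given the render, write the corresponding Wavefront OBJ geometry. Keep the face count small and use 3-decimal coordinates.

v -3.121 2.735 0.154
v -2.652 2.721 0.593
v -3.108 1.699 0.107
v -2.639 1.685 0.546
v -3.231 1.868 0.714
v -3.239 2.509 0.743
v -2.521 1.911 -0.043
v -2.529 2.552 -0.014
v -2.282 2.212 0.471
v -2.72 2.185 0.938
v -3.04 2.235 -0.238
v -3.478 2.208 0.229
v -1.743 2.303 0.703
v -1.882 3.507 2.257
v -1.703 3.039 0.136
v -1.842 4.243 1.69
v -0.198 2.317 0.83
v -0.337 3.521 2.384
v -0.158 3.053 0.263
v -0.297 4.257 1.817
v 2.494 2.207 -0.829
v 3.023 1.659 -0.121
v 2.035 2.305 1.117
v 1.506 2.853 0.409
v 3.259 2.057 -0.14
v 2.271 2.703 1.097
v 3.343 2.485 -0.296
v 2.355 3.13 0.942
v 3.259 2.857 -0.557
v 2.271 3.503 0.68
v 3.023 3.101 -0.872
v 2.036 3.747 0.365
v 2.683 3.168 -1.179
v 1.695 3.814 0.059
v 2.305 3.045 -1.416
v 1.318 3.69 -0.179
v 1.965 2.755 -1.537
v 0.977 3.401 -0.299
v 1.729 2.357 -1.517
v 0.741 3.003 -0.28
v 1.645 1.93 -1.362
v 0.657 2.575 -0.124
v 1.729 1.557 -1.1
v 0.741 2.203 0.137
v 1.964 1.313 -0.785
v 0.977 1.959 0.452
v 2.305 1.246 -0.479
v 1.317 1.892 0.759
v 2.682 1.37 -0.241
v 1.695 2.015 0.996
f 1 12 6
f 1 6 2
f 1 2 8
f 1 8 11
f 1 11 12
f 2 6 10
f 6 12 5
f 12 11 3
f 11 8 7
f 8 2 9
f 4 10 5
f 4 5 3
f 4 3 7
f 4 7 9
f 4 9 10
f 5 10 6
f 3 5 12
f 7 3 11
f 9 7 8
f 10 9 2
f 14 16 13
f 17 14 13
f 13 16 15
f 15 17 13
f 14 20 16
f 18 14 17
f 18 20 14
f 16 20 15
f 19 17 15
f 15 20 19
f 19 18 17
f 20 18 19
f 22 21 25
f 22 25 23
f 23 25 26
f 23 26 24
f 25 21 27
f 25 27 26
f 26 27 28
f 26 28 24
f 27 21 29
f 27 29 28
f 28 29 30
f 28 30 24
f 29 21 31
f 29 31 30
f 30 31 32
f 30 32 24
f 31 21 33
f 31 33 32
f 32 33 34
f 32 34 24
f 33 21 35
f 33 35 34
f 34 35 36
f 34 36 24
f 35 21 37
f 35 37 36
f 36 37 38
f 36 38 24
f 37 21 39
f 37 39 38
f 38 39 40
f 38 40 24
f 39 21 41
f 39 41 40
f 40 41 42
f 40 42 24
f 41 21 43
f 41 43 42
f 42 43 44
f 42 44 24
f 43 21 45
f 43 45 44
f 44 45 46
f 44 46 24
f 45 21 47
f 45 47 46
f 46 47 48
f 46 48 24
f 47 21 49
f 47 49 48
f 48 49 50
f 48 50 24
f 49 21 22
f 49 22 50
f 50 22 23
f 50 23 24



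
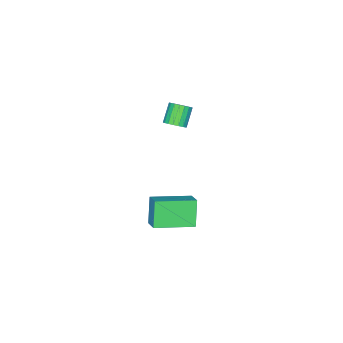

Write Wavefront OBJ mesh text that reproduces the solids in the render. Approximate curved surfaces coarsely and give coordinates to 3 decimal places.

v 1.985 2.336 2.651
v 1.467 1.984 3.733
v 0.681 3.39 2.369
v 0.163 3.038 3.451
v 2.377 2.922 3.029
v 1.859 2.57 4.111
v 1.073 3.976 2.747
v 0.555 3.624 3.829
v -3.327 -0.643 3.328
v -3.051 -1.051 3.459
v -3.716 -1.265 4.202
v -3.993 -0.857 4.072
v -2.961 -0.887 3.587
v -3.626 -1.1 4.33
v -2.944 -0.674 3.663
v -3.609 -0.887 4.406
v -3.003 -0.455 3.673
v -3.668 -0.668 4.417
v -3.126 -0.273 3.615
v -3.791 -0.486 4.358
v -3.289 -0.165 3.5
v -3.954 -0.378 4.243
v -3.459 -0.151 3.351
v -4.125 -0.365 4.094
v -3.604 -0.235 3.198
v -4.269 -0.449 3.941
v -3.694 -0.4 3.07
v -4.359 -0.613 3.813
v -3.711 -0.613 2.994
v -4.376 -0.826 3.737
v -3.652 -0.832 2.983
v -4.317 -1.045 3.727
v -3.529 -1.014 3.042
v -4.194 -1.227 3.785
v -3.366 -1.122 3.157
v -4.031 -1.335 3.9
v -3.195 -1.135 3.306
v -3.861 -1.349 4.049
f 2 4 1
f 5 2 1
f 1 4 3
f 3 5 1
f 2 8 4
f 6 2 5
f 6 8 2
f 4 8 3
f 7 5 3
f 3 8 7
f 7 6 5
f 8 6 7
f 10 9 13
f 10 13 11
f 11 13 14
f 11 14 12
f 13 9 15
f 13 15 14
f 14 15 16
f 14 16 12
f 15 9 17
f 15 17 16
f 16 17 18
f 16 18 12
f 17 9 19
f 17 19 18
f 18 19 20
f 18 20 12
f 19 9 21
f 19 21 20
f 20 21 22
f 20 22 12
f 21 9 23
f 21 23 22
f 22 23 24
f 22 24 12
f 23 9 25
f 23 25 24
f 24 25 26
f 24 26 12
f 25 9 27
f 25 27 26
f 26 27 28
f 26 28 12
f 27 9 29
f 27 29 28
f 28 29 30
f 28 30 12
f 29 9 31
f 29 31 30
f 30 31 32
f 30 32 12
f 31 9 33
f 31 33 32
f 32 33 34
f 32 34 12
f 33 9 35
f 33 35 34
f 34 35 36
f 34 36 12
f 35 9 37
f 35 37 36
f 36 37 38
f 36 38 12
f 37 9 10
f 37 10 38
f 38 10 11
f 38 11 12



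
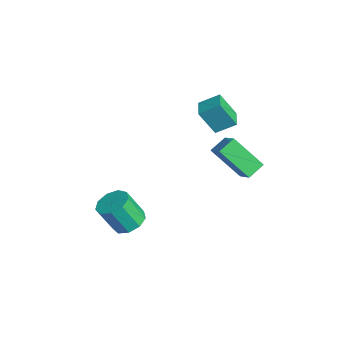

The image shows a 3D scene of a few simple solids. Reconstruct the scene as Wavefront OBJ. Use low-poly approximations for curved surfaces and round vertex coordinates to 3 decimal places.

v -0.066 -0.701 -1.343
v 0.648 -0.468 -1.129
v 0.479 -1.146 0.176
v -0.234 -1.379 -0.037
v 0.286 -0.103 -0.986
v 0.117 -0.78 0.319
v -0.24 -0.018 -1.01
v -0.409 -0.695 0.295
v -0.685 -0.252 -1.19
v -0.854 -0.93 0.115
v -0.839 -0.697 -1.44
v -1.008 -1.374 -0.135
v -0.632 -1.144 -1.645
v -0.801 -1.821 -0.34
v -0.16 -1.384 -1.709
v -0.328 -2.061 -0.404
v 0.357 -1.304 -1.601
v 0.188 -1.981 -0.296
v 0.676 -0.943 -1.372
v 0.507 -1.62 -0.067
v -1.318 3.423 3.089
v -1.56 2.777 4.249
v -1.052 4.259 3.61
v -1.294 3.613 4.77
v -0.426 3.127 3.11
v -0.668 2.481 4.27
v -0.16 3.963 3.631
v -0.402 3.317 4.791
v -0.54 2.975 1.942
v 0.336 3.043 2.535
v -0.857 3.712 2.327
v 0.019 3.781 2.92
v 0.261 3.999 0.64
v 1.137 4.068 1.233
v -0.056 4.737 1.025
v 0.82 4.805 1.618
f 2 1 5
f 2 5 3
f 3 5 6
f 3 6 4
f 5 1 7
f 5 7 6
f 6 7 8
f 6 8 4
f 7 1 9
f 7 9 8
f 8 9 10
f 8 10 4
f 9 1 11
f 9 11 10
f 10 11 12
f 10 12 4
f 11 1 13
f 11 13 12
f 12 13 14
f 12 14 4
f 13 1 15
f 13 15 14
f 14 15 16
f 14 16 4
f 15 1 17
f 15 17 16
f 16 17 18
f 16 18 4
f 17 1 19
f 17 19 18
f 18 19 20
f 18 20 4
f 19 1 2
f 19 2 20
f 20 2 3
f 20 3 4
f 22 24 21
f 25 22 21
f 21 24 23
f 23 25 21
f 22 28 24
f 26 22 25
f 26 28 22
f 24 28 23
f 27 25 23
f 23 28 27
f 27 26 25
f 28 26 27
f 30 32 29
f 33 30 29
f 29 32 31
f 31 33 29
f 30 36 32
f 34 30 33
f 34 36 30
f 32 36 31
f 35 33 31
f 31 36 35
f 35 34 33
f 36 34 35



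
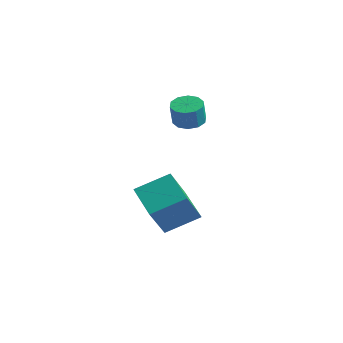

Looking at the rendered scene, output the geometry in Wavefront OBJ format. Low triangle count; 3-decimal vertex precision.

v -0.673 0.487 3.249
v 0.078 0.438 3.045
v 0.365 0.084 4.188
v -0.387 0.133 4.391
v -0.004 0.885 3.204
v 0.282 0.532 4.347
v -0.342 1.181 3.38
v -0.056 0.827 4.523
v -0.807 1.211 3.506
v -0.52 0.857 4.649
v -1.22 0.964 3.533
v -0.934 0.611 4.676
v -1.425 0.536 3.452
v -1.138 0.182 4.595
v -1.342 0.088 3.293
v -1.056 -0.265 4.436
v -1.004 -0.207 3.117
v -0.718 -0.561 4.26
v -0.54 -0.237 2.991
v -0.253 -0.591 4.134
v -0.126 0.009 2.964
v 0.16 -0.344 4.107
v -1.14 -1.446 -1.991
v -0.614 -2.642 -0.333
v -0.413 0.061 -1.133
v 0.113 -1.135 0.524
v 0.627 -1.825 -2.824
v 1.153 -3.021 -1.167
v 1.354 -0.318 -1.967
v 1.88 -1.514 -0.309
f 2 1 5
f 2 5 3
f 3 5 6
f 3 6 4
f 5 1 7
f 5 7 6
f 6 7 8
f 6 8 4
f 7 1 9
f 7 9 8
f 8 9 10
f 8 10 4
f 9 1 11
f 9 11 10
f 10 11 12
f 10 12 4
f 11 1 13
f 11 13 12
f 12 13 14
f 12 14 4
f 13 1 15
f 13 15 14
f 14 15 16
f 14 16 4
f 15 1 17
f 15 17 16
f 16 17 18
f 16 18 4
f 17 1 19
f 17 19 18
f 18 19 20
f 18 20 4
f 19 1 21
f 19 21 20
f 20 21 22
f 20 22 4
f 21 1 2
f 21 2 22
f 22 2 3
f 22 3 4
f 24 26 23
f 27 24 23
f 23 26 25
f 25 27 23
f 24 30 26
f 28 24 27
f 28 30 24
f 26 30 25
f 29 27 25
f 25 30 29
f 29 28 27
f 30 28 29



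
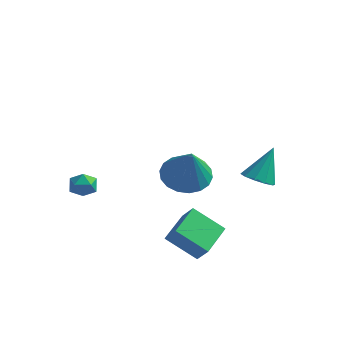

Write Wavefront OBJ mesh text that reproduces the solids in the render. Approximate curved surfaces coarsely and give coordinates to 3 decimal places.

v 1.529 -2.975 0.394
v 2.342 -3.477 -0.014
v 2.011 -3.585 2.106
v 2.518 -3.06 0.085
v 2.497 -2.627 0.245
v 2.285 -2.262 0.435
v 1.923 -2.038 0.617
v 1.483 -2 0.755
v 1.051 -2.155 0.821
v 0.715 -2.472 0.803
v 0.539 -2.889 0.704
v 0.56 -3.323 0.543
v 0.772 -3.687 0.353
v 1.134 -3.911 0.171
v 1.575 -3.949 0.034
v 2.006 -3.794 -0.033
v 0.78 -3.351 -3.404
v 1.332 -3.578 -2.614
v 0.901 -1.845 -3.054
v 1.453 -2.073 -2.264
v 2.127 -3.247 -4.316
v 2.679 -3.475 -3.526
v 2.248 -1.742 -3.966
v 2.8 -1.969 -3.176
v 2.756 1.757 -2.7
v 3.497 1.551 -2.735
v 3.084 2.683 -1.24
v 3.445 1.955 -2.981
v 3.13 2.284 -3.119
v 2.672 2.411 -3.097
v 2.246 2.288 -2.923
v 2.015 1.962 -2.665
v 2.067 1.558 -2.419
v 2.383 1.229 -2.281
v 2.841 1.102 -2.303
v 3.267 1.225 -2.477
v -3.182 -3.145 -1.471
v -2.94 -2.871 -0.931
v -2.48 -3.929 -1.389
v -2.238 -3.655 -0.849
v -2.834 -3.917 -0.842
v -3.268 -3.433 -0.892
v -2.152 -3.367 -1.428
v -2.586 -2.883 -1.478
v -2.303 -3.008 -0.905
v -2.725 -3.349 -0.542
v -2.695 -3.451 -1.778
v -3.117 -3.792 -1.415
f 2 1 4
f 2 4 3
f 4 1 5
f 4 5 3
f 5 1 6
f 5 6 3
f 6 1 7
f 6 7 3
f 7 1 8
f 7 8 3
f 8 1 9
f 8 9 3
f 9 1 10
f 9 10 3
f 10 1 11
f 10 11 3
f 11 1 12
f 11 12 3
f 12 1 13
f 12 13 3
f 13 1 14
f 13 14 3
f 14 1 15
f 14 15 3
f 15 1 16
f 15 16 3
f 16 1 2
f 16 2 3
f 18 20 17
f 21 18 17
f 17 20 19
f 19 21 17
f 18 24 20
f 22 18 21
f 22 24 18
f 20 24 19
f 23 21 19
f 19 24 23
f 23 22 21
f 24 22 23
f 26 25 28
f 26 28 27
f 28 25 29
f 28 29 27
f 29 25 30
f 29 30 27
f 30 25 31
f 30 31 27
f 31 25 32
f 31 32 27
f 32 25 33
f 32 33 27
f 33 25 34
f 33 34 27
f 34 25 35
f 34 35 27
f 35 25 36
f 35 36 27
f 36 25 26
f 36 26 27
f 37 48 42
f 37 42 38
f 37 38 44
f 37 44 47
f 37 47 48
f 38 42 46
f 42 48 41
f 48 47 39
f 47 44 43
f 44 38 45
f 40 46 41
f 40 41 39
f 40 39 43
f 40 43 45
f 40 45 46
f 41 46 42
f 39 41 48
f 43 39 47
f 45 43 44
f 46 45 38



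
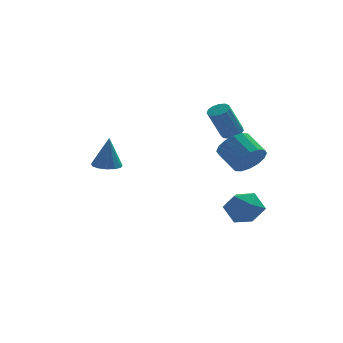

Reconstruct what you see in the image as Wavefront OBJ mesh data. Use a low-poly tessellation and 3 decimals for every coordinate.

v 3.349 -4.342 2.142
v 4.106 -4.386 2.869
v 3.428 -3.242 3.644
v 2.671 -3.198 2.918
v 4.285 -4.03 2.5
v 3.608 -2.885 3.275
v 4.214 -3.757 2.035
v 3.536 -2.613 2.81
v 3.911 -3.642 1.599
v 3.233 -2.497 2.374
v 3.457 -3.713 1.308
v 2.779 -2.569 2.084
v 2.974 -3.954 1.241
v 2.297 -2.809 2.017
v 2.592 -4.298 1.416
v 1.914 -3.154 2.191
v 2.412 -4.655 1.785
v 1.735 -3.51 2.56
v 2.484 -4.927 2.25
v 1.806 -3.783 3.025
v 2.787 -5.043 2.686
v 2.109 -3.898 3.461
v 3.241 -4.971 2.976
v 2.563 -3.827 3.752
v 3.723 -4.731 3.043
v 3.046 -3.586 3.819
v 3.692 2.96 1.385
v 4.056 2.388 1.436
v 3.192 2.008 3.346
v 2.828 2.58 3.295
v 4.27 2.666 1.588
v 3.407 2.287 3.498
v 4.301 3.038 1.676
v 3.438 2.658 3.586
v 4.139 3.385 1.672
v 3.275 3.005 3.581
v 3.834 3.597 1.576
v 2.971 3.217 3.486
v 3.484 3.606 1.42
v 2.621 3.227 3.33
v 3.2 3.411 1.253
v 2.337 3.031 3.162
v 3.073 3.072 1.127
v 2.209 2.693 3.037
v 3.141 2.698 1.084
v 2.278 2.318 2.994
v 3.385 2.406 1.136
v 2.521 2.027 3.046
v 3.726 2.291 1.268
v 2.862 1.911 3.177
v 3.147 -1.67 -2.613
v 3.989 -2.44 -2.981
v 2.811 -2.78 -1.059
v 3.653 -3.55 -1.427
v 3.966 -2.459 -1.042
v 4.174 -1.773 -2.002
v 2.626 -3.447 -2.038
v 2.834 -2.761 -2.998
v 3.667 -3.538 -2.625
v 4.495 -2.928 -2.01
v 2.305 -2.292 -2.03
v 3.133 -1.682 -1.415
v -3.629 -0.302 0.579
v -2.792 -0.296 0.511
v -3.471 -0.218 2.541
v -2.93 0.157 0.503
v -3.289 0.464 0.519
v -3.757 0.528 0.554
v -4.184 0.328 0.597
v -4.435 -0.071 0.634
v -4.43 -0.544 0.654
v -4.171 -0.94 0.65
v -3.74 -1.133 0.624
v -3.274 -1.063 0.583
v -2.92 -0.751 0.541
f 2 1 5
f 2 5 3
f 3 5 6
f 3 6 4
f 5 1 7
f 5 7 6
f 6 7 8
f 6 8 4
f 7 1 9
f 7 9 8
f 8 9 10
f 8 10 4
f 9 1 11
f 9 11 10
f 10 11 12
f 10 12 4
f 11 1 13
f 11 13 12
f 12 13 14
f 12 14 4
f 13 1 15
f 13 15 14
f 14 15 16
f 14 16 4
f 15 1 17
f 15 17 16
f 16 17 18
f 16 18 4
f 17 1 19
f 17 19 18
f 18 19 20
f 18 20 4
f 19 1 21
f 19 21 20
f 20 21 22
f 20 22 4
f 21 1 23
f 21 23 22
f 22 23 24
f 22 24 4
f 23 1 25
f 23 25 24
f 24 25 26
f 24 26 4
f 25 1 2
f 25 2 26
f 26 2 3
f 26 3 4
f 28 27 31
f 28 31 29
f 29 31 32
f 29 32 30
f 31 27 33
f 31 33 32
f 32 33 34
f 32 34 30
f 33 27 35
f 33 35 34
f 34 35 36
f 34 36 30
f 35 27 37
f 35 37 36
f 36 37 38
f 36 38 30
f 37 27 39
f 37 39 38
f 38 39 40
f 38 40 30
f 39 27 41
f 39 41 40
f 40 41 42
f 40 42 30
f 41 27 43
f 41 43 42
f 42 43 44
f 42 44 30
f 43 27 45
f 43 45 44
f 44 45 46
f 44 46 30
f 45 27 47
f 45 47 46
f 46 47 48
f 46 48 30
f 47 27 49
f 47 49 48
f 48 49 50
f 48 50 30
f 49 27 28
f 49 28 50
f 50 28 29
f 50 29 30
f 51 62 56
f 51 56 52
f 51 52 58
f 51 58 61
f 51 61 62
f 52 56 60
f 56 62 55
f 62 61 53
f 61 58 57
f 58 52 59
f 54 60 55
f 54 55 53
f 54 53 57
f 54 57 59
f 54 59 60
f 55 60 56
f 53 55 62
f 57 53 61
f 59 57 58
f 60 59 52
f 64 63 66
f 64 66 65
f 66 63 67
f 66 67 65
f 67 63 68
f 67 68 65
f 68 63 69
f 68 69 65
f 69 63 70
f 69 70 65
f 70 63 71
f 70 71 65
f 71 63 72
f 71 72 65
f 72 63 73
f 72 73 65
f 73 63 74
f 73 74 65
f 74 63 75
f 74 75 65
f 75 63 64
f 75 64 65



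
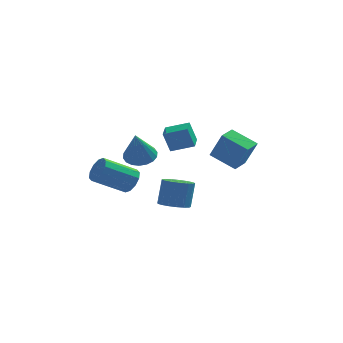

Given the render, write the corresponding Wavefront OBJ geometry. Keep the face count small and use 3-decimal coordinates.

v -0.649 -2.954 1.658
v -1.025 -2.877 2.816
v -0.535 -1.851 1.621
v -0.911 -1.773 2.779
v 0.571 -3.067 2.061
v 0.195 -2.989 3.219
v 0.685 -1.963 2.024
v 0.309 -1.886 3.182
v -2.609 -3.102 -0.381
v -2.325 -2.716 0.234
v -3.987 -3.152 1.276
v -4.271 -3.538 0.661
v -2.575 -2.404 -0.034
v -4.237 -2.84 1.007
v -2.838 -2.358 -0.436
v -4.501 -2.795 0.606
v -3.014 -2.597 -0.816
v -4.677 -3.033 0.226
v -3.035 -3.028 -1.03
v -4.697 -3.465 0.012
v -2.893 -3.488 -0.996
v -4.555 -3.924 0.046
v -2.643 -3.8 -0.727
v -4.305 -4.236 0.314
v -2.379 -3.845 -0.326
v -4.042 -4.282 0.716
v -2.203 -3.607 0.054
v -3.866 -4.043 1.096
v -2.183 -3.175 0.268
v -3.845 -3.612 1.31
v -0.478 1.291 -4.387
v 0.411 1.292 -4.526
v 0.647 1.85 -3.012
v -0.242 1.849 -2.873
v 0.287 1.685 -4.651
v 0.523 2.243 -3.138
v -0.013 1.988 -4.716
v 0.223 2.545 -3.202
v -0.419 2.131 -4.705
v -0.183 2.688 -3.192
v -0.838 2.082 -4.622
v -0.603 2.639 -3.108
v -1.176 1.851 -4.484
v -0.94 2.409 -2.971
v -1.353 1.493 -4.325
v -1.117 2.05 -2.811
v -1.33 1.088 -4.179
v -1.094 1.646 -2.666
v -1.111 0.73 -4.081
v -0.876 1.287 -2.568
v -0.748 0.5 -4.053
v -0.512 1.058 -2.54
v -0.323 0.452 -4.102
v -0.087 1.009 -2.588
v 0.067 0.596 -4.215
v 0.303 1.153 -2.702
v 0.332 0.899 -4.368
v 0.568 1.457 -2.855
v 1.429 2.727 -1.302
v 2.064 2.366 0.322
v 1.992 3.707 -1.304
v 2.627 3.346 0.319
v 2.773 1.954 -1.999
v 3.408 1.593 -0.376
v 3.336 2.934 -2.002
v 3.971 2.573 -0.378
v -2.265 2.233 -1.082
v -1.835 2.963 -0.698
v -2.495 1.387 0.782
v -2.233 3.078 -0.694
v -2.637 3.026 -0.768
v -2.967 2.817 -0.903
v -3.158 2.492 -1.074
v -3.173 2.116 -1.247
v -3.008 1.763 -1.387
v -2.695 1.504 -1.466
v -2.298 1.389 -1.47
v -1.894 1.441 -1.396
v -1.563 1.65 -1.261
v -1.372 1.974 -1.09
v -1.357 2.35 -0.917
v -1.523 2.703 -0.777
f 2 4 1
f 5 2 1
f 1 4 3
f 3 5 1
f 2 8 4
f 6 2 5
f 6 8 2
f 4 8 3
f 7 5 3
f 3 8 7
f 7 6 5
f 8 6 7
f 10 9 13
f 10 13 11
f 11 13 14
f 11 14 12
f 13 9 15
f 13 15 14
f 14 15 16
f 14 16 12
f 15 9 17
f 15 17 16
f 16 17 18
f 16 18 12
f 17 9 19
f 17 19 18
f 18 19 20
f 18 20 12
f 19 9 21
f 19 21 20
f 20 21 22
f 20 22 12
f 21 9 23
f 21 23 22
f 22 23 24
f 22 24 12
f 23 9 25
f 23 25 24
f 24 25 26
f 24 26 12
f 25 9 27
f 25 27 26
f 26 27 28
f 26 28 12
f 27 9 29
f 27 29 28
f 28 29 30
f 28 30 12
f 29 9 10
f 29 10 30
f 30 10 11
f 30 11 12
f 32 31 35
f 32 35 33
f 33 35 36
f 33 36 34
f 35 31 37
f 35 37 36
f 36 37 38
f 36 38 34
f 37 31 39
f 37 39 38
f 38 39 40
f 38 40 34
f 39 31 41
f 39 41 40
f 40 41 42
f 40 42 34
f 41 31 43
f 41 43 42
f 42 43 44
f 42 44 34
f 43 31 45
f 43 45 44
f 44 45 46
f 44 46 34
f 45 31 47
f 45 47 46
f 46 47 48
f 46 48 34
f 47 31 49
f 47 49 48
f 48 49 50
f 48 50 34
f 49 31 51
f 49 51 50
f 50 51 52
f 50 52 34
f 51 31 53
f 51 53 52
f 52 53 54
f 52 54 34
f 53 31 55
f 53 55 54
f 54 55 56
f 54 56 34
f 55 31 57
f 55 57 56
f 56 57 58
f 56 58 34
f 57 31 32
f 57 32 58
f 58 32 33
f 58 33 34
f 60 62 59
f 63 60 59
f 59 62 61
f 61 63 59
f 60 66 62
f 64 60 63
f 64 66 60
f 62 66 61
f 65 63 61
f 61 66 65
f 65 64 63
f 66 64 65
f 68 67 70
f 68 70 69
f 70 67 71
f 70 71 69
f 71 67 72
f 71 72 69
f 72 67 73
f 72 73 69
f 73 67 74
f 73 74 69
f 74 67 75
f 74 75 69
f 75 67 76
f 75 76 69
f 76 67 77
f 76 77 69
f 77 67 78
f 77 78 69
f 78 67 79
f 78 79 69
f 79 67 80
f 79 80 69
f 80 67 81
f 80 81 69
f 81 67 82
f 81 82 69
f 82 67 68
f 82 68 69



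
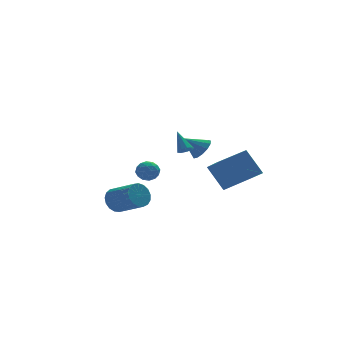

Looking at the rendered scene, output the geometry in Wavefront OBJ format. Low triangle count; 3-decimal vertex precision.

v -1.111 3.603 -4.392
v -0.701 3.848 -3.765
v -1.099 2.412 -3.935
v -0.689 2.657 -3.308
v -1.441 2.876 -3.397
v -1.448 3.612 -3.68
v -0.352 2.648 -4.02
v -0.359 3.384 -4.303
v -0.231 3.257 -3.535
v -0.905 3.399 -3.15
v -0.895 2.861 -4.55
v -1.569 3.003 -4.165
v -0.907 3.83 -4.119
v -0.893 2.43 -3.581
v -1.335 2.559 -3.634
v -1.094 2.703 -3.265
v -1.346 3.692 -4.069
v -1.105 3.836 -3.7
v -1.54 3.264 -3.484
v -0.695 2.424 -4
v -0.454 2.568 -3.631
v -0.706 3.557 -4.435
v -0.465 3.701 -4.066
v -0.26 2.996 -4.216
v -0.39 3.627 -3.615
v -0.383 2.927 -3.346
v -0.185 2.921 -3.765
v -0.189 3.354 -3.931
v -0.786 3.71 -3.388
v -0.779 3.01 -3.12
v -1.221 3.139 -3.172
v -1.225 3.572 -3.338
v -0.51 3.363 -3.253
v -1.021 3.25 -4.58
v -1.014 2.55 -4.312
v -0.575 2.688 -4.362
v -0.579 3.121 -4.528
v -1.417 3.333 -4.354
v -1.41 2.633 -4.085
v -1.611 2.906 -3.769
v -1.615 3.339 -3.935
v -1.29 2.897 -4.447
v 2.659 3.601 -2.596
v 3.192 3.984 -2.025
v 1.481 3.819 -1.644
v 3.022 4.34 -2.316
v 2.737 4.462 -2.696
v 2.427 4.309 -3.045
v 2.191 3.932 -3.25
v 2.103 3.45 -3.248
v 2.192 3.016 -3.039
v 2.429 2.767 -2.689
v 2.739 2.783 -2.31
v 3.023 3.059 -2.021
v 3.192 3.507 -1.915
v -4.069 -1.033 -4.377
v -3.646 -0.459 -3.861
v -2.688 -1.913 -3.028
v -3.111 -2.487 -3.543
v -3.99 -0.559 -3.64
v -3.032 -2.012 -2.806
v -4.352 -0.767 -3.587
v -3.394 -2.221 -2.754
v -4.65 -1.037 -3.715
v -3.692 -2.49 -2.882
v -4.814 -1.305 -3.995
v -3.856 -2.759 -3.162
v -4.807 -1.512 -4.362
v -3.849 -2.965 -3.529
v -4.632 -1.608 -4.733
v -3.674 -3.062 -3.9
v -4.327 -1.573 -5.022
v -3.369 -3.027 -4.188
v -3.964 -1.414 -5.163
v -3.006 -2.868 -4.33
v -3.624 -1.168 -5.124
v -2.666 -2.622 -4.291
v -3.386 -0.891 -4.914
v -2.428 -2.345 -4.08
v -3.305 -0.647 -4.58
v -2.347 -2.1 -3.747
v -3.399 -0.491 -4.201
v -2.441 -1.944 -3.367
v 2.178 1.219 -3.233
v 2.251 -0.238 -2.379
v 4.19 1.689 -2.604
v 4.263 0.233 -1.75
v 2.897 0.307 -4.85
v 2.97 -1.149 -3.996
v 4.909 0.778 -4.221
v 4.982 -0.679 -3.367
v 0.789 1.093 -1.658
v 1.097 0.792 -1.366
v 0.591 2.067 -0.442
v 1.291 1.039 -1.532
v 1.251 1.311 -1.757
v 0.995 1.482 -1.935
v 0.643 1.47 -1.984
v 0.359 1.282 -1.88
v 0.277 1.006 -1.672
v 0.435 0.77 -1.457
v 0.758 0.685 -1.336
f 1 38 17
f 38 12 41
f 17 41 6
f 38 41 17
f 1 17 13
f 17 6 18
f 13 18 2
f 17 18 13
f 1 13 22
f 13 2 23
f 22 23 8
f 13 23 22
f 1 22 34
f 22 8 37
f 34 37 11
f 22 37 34
f 1 34 38
f 34 11 42
f 38 42 12
f 34 42 38
f 2 18 29
f 18 6 32
f 29 32 10
f 18 32 29
f 6 41 19
f 41 12 40
f 19 40 5
f 41 40 19
f 12 42 39
f 42 11 35
f 39 35 3
f 42 35 39
f 11 37 36
f 37 8 24
f 36 24 7
f 37 24 36
f 8 23 28
f 23 2 25
f 28 25 9
f 23 25 28
f 4 30 16
f 30 10 31
f 16 31 5
f 30 31 16
f 4 16 14
f 16 5 15
f 14 15 3
f 16 15 14
f 4 14 21
f 14 3 20
f 21 20 7
f 14 20 21
f 4 21 26
f 21 7 27
f 26 27 9
f 21 27 26
f 4 26 30
f 26 9 33
f 30 33 10
f 26 33 30
f 5 31 19
f 31 10 32
f 19 32 6
f 31 32 19
f 3 15 39
f 15 5 40
f 39 40 12
f 15 40 39
f 7 20 36
f 20 3 35
f 36 35 11
f 20 35 36
f 9 27 28
f 27 7 24
f 28 24 8
f 27 24 28
f 10 33 29
f 33 9 25
f 29 25 2
f 33 25 29
f 44 43 46
f 44 46 45
f 46 43 47
f 46 47 45
f 47 43 48
f 47 48 45
f 48 43 49
f 48 49 45
f 49 43 50
f 49 50 45
f 50 43 51
f 50 51 45
f 51 43 52
f 51 52 45
f 52 43 53
f 52 53 45
f 53 43 54
f 53 54 45
f 54 43 55
f 54 55 45
f 55 43 44
f 55 44 45
f 57 56 60
f 57 60 58
f 58 60 61
f 58 61 59
f 60 56 62
f 60 62 61
f 61 62 63
f 61 63 59
f 62 56 64
f 62 64 63
f 63 64 65
f 63 65 59
f 64 56 66
f 64 66 65
f 65 66 67
f 65 67 59
f 66 56 68
f 66 68 67
f 67 68 69
f 67 69 59
f 68 56 70
f 68 70 69
f 69 70 71
f 69 71 59
f 70 56 72
f 70 72 71
f 71 72 73
f 71 73 59
f 72 56 74
f 72 74 73
f 73 74 75
f 73 75 59
f 74 56 76
f 74 76 75
f 75 76 77
f 75 77 59
f 76 56 78
f 76 78 77
f 77 78 79
f 77 79 59
f 78 56 80
f 78 80 79
f 79 80 81
f 79 81 59
f 80 56 82
f 80 82 81
f 81 82 83
f 81 83 59
f 82 56 57
f 82 57 83
f 83 57 58
f 83 58 59
f 85 87 84
f 88 85 84
f 84 87 86
f 86 88 84
f 85 91 87
f 89 85 88
f 89 91 85
f 87 91 86
f 90 88 86
f 86 91 90
f 90 89 88
f 91 89 90
f 93 92 95
f 93 95 94
f 95 92 96
f 95 96 94
f 96 92 97
f 96 97 94
f 97 92 98
f 97 98 94
f 98 92 99
f 98 99 94
f 99 92 100
f 99 100 94
f 100 92 101
f 100 101 94
f 101 92 102
f 101 102 94
f 102 92 93
f 102 93 94



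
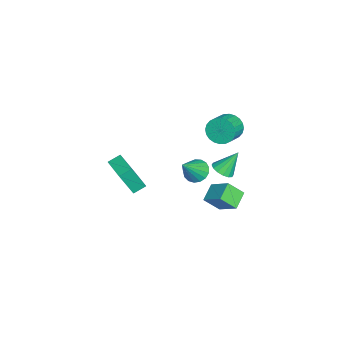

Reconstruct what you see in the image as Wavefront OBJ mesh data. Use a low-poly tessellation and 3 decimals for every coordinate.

v 1.874 0.718 -0.448
v 2.524 1.046 -0.802
v 2.966 0.062 0.948
v 2.395 1.327 -0.569
v 2.146 1.468 -0.307
v 1.834 1.438 -0.078
v 1.532 1.243 0.066
v 1.308 0.927 0.093
v 1.214 0.564 -0.004
v 1.271 0.236 -0.203
v 1.466 0.019 -0.458
v 1.755 -0.038 -0.711
v 2.07 0.078 -0.903
v 2.341 0.341 -0.991
v 2.505 0.69 -0.955
v 2.676 2.299 0.52
v 3.035 1.819 0.92
v 2.304 3.121 1.84
v 3.288 2.078 0.83
v 3.377 2.396 0.657
v 3.278 2.688 0.447
v 3.018 2.875 0.257
v 2.666 2.908 0.137
v 2.318 2.778 0.12
v 2.065 2.519 0.21
v 1.976 2.201 0.383
v 2.075 1.909 0.593
v 2.335 1.722 0.783
v 2.687 1.689 0.903
v 0.905 1.03 -3.905
v -0.16 1.349 -3.377
v 0.727 1.951 -4.82
v -0.337 2.27 -4.292
v 1.677 2.09 -2.988
v 0.613 2.409 -2.46
v 1.5 3.011 -3.903
v 0.435 3.33 -3.375
v 2.578 -3.406 -1.051
v 2.895 -4.14 0.64
v 2.16 -2.759 -0.692
v 2.476 -3.492 0.999
v 4.064 -2.508 -0.939
v 4.38 -3.241 0.752
v 3.645 -1.86 -0.58
v 3.962 -2.594 1.111
v 1.443 2.476 3.308
v 1.864 2.827 2.607
v 2.998 2.476 3.111
v 2.577 2.124 3.812
v 1.852 3.099 2.822
v 2.986 2.748 3.327
v 1.778 3.276 3.112
v 2.912 2.925 3.616
v 1.653 3.332 3.431
v 2.787 2.98 3.935
v 1.496 3.257 3.731
v 2.63 2.905 4.236
v 1.331 3.063 3.967
v 2.465 2.711 4.472
v 1.183 2.779 4.103
v 2.317 2.428 4.608
v 1.075 2.45 4.118
v 2.209 2.098 4.622
v 1.022 2.124 4.009
v 2.156 1.773 4.513
v 1.034 1.852 3.793
v 2.168 1.501 4.298
v 1.108 1.675 3.504
v 2.242 1.324 4.008
v 1.233 1.62 3.185
v 2.367 1.268 3.689
v 1.39 1.695 2.884
v 2.524 1.343 3.389
v 1.555 1.889 2.648
v 2.689 1.537 3.153
v 1.703 2.172 2.512
v 2.837 1.821 3.017
v 1.811 2.502 2.498
v 2.945 2.15 3.002
f 2 1 4
f 2 4 3
f 4 1 5
f 4 5 3
f 5 1 6
f 5 6 3
f 6 1 7
f 6 7 3
f 7 1 8
f 7 8 3
f 8 1 9
f 8 9 3
f 9 1 10
f 9 10 3
f 10 1 11
f 10 11 3
f 11 1 12
f 11 12 3
f 12 1 13
f 12 13 3
f 13 1 14
f 13 14 3
f 14 1 15
f 14 15 3
f 15 1 2
f 15 2 3
f 17 16 19
f 17 19 18
f 19 16 20
f 19 20 18
f 20 16 21
f 20 21 18
f 21 16 22
f 21 22 18
f 22 16 23
f 22 23 18
f 23 16 24
f 23 24 18
f 24 16 25
f 24 25 18
f 25 16 26
f 25 26 18
f 26 16 27
f 26 27 18
f 27 16 28
f 27 28 18
f 28 16 29
f 28 29 18
f 29 16 17
f 29 17 18
f 31 33 30
f 34 31 30
f 30 33 32
f 32 34 30
f 31 37 33
f 35 31 34
f 35 37 31
f 33 37 32
f 36 34 32
f 32 37 36
f 36 35 34
f 37 35 36
f 39 41 38
f 42 39 38
f 38 41 40
f 40 42 38
f 39 45 41
f 43 39 42
f 43 45 39
f 41 45 40
f 44 42 40
f 40 45 44
f 44 43 42
f 45 43 44
f 47 46 50
f 47 50 48
f 48 50 51
f 48 51 49
f 50 46 52
f 50 52 51
f 51 52 53
f 51 53 49
f 52 46 54
f 52 54 53
f 53 54 55
f 53 55 49
f 54 46 56
f 54 56 55
f 55 56 57
f 55 57 49
f 56 46 58
f 56 58 57
f 57 58 59
f 57 59 49
f 58 46 60
f 58 60 59
f 59 60 61
f 59 61 49
f 60 46 62
f 60 62 61
f 61 62 63
f 61 63 49
f 62 46 64
f 62 64 63
f 63 64 65
f 63 65 49
f 64 46 66
f 64 66 65
f 65 66 67
f 65 67 49
f 66 46 68
f 66 68 67
f 67 68 69
f 67 69 49
f 68 46 70
f 68 70 69
f 69 70 71
f 69 71 49
f 70 46 72
f 70 72 71
f 71 72 73
f 71 73 49
f 72 46 74
f 72 74 73
f 73 74 75
f 73 75 49
f 74 46 76
f 74 76 75
f 75 76 77
f 75 77 49
f 76 46 78
f 76 78 77
f 77 78 79
f 77 79 49
f 78 46 47
f 78 47 79
f 79 47 48
f 79 48 49

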